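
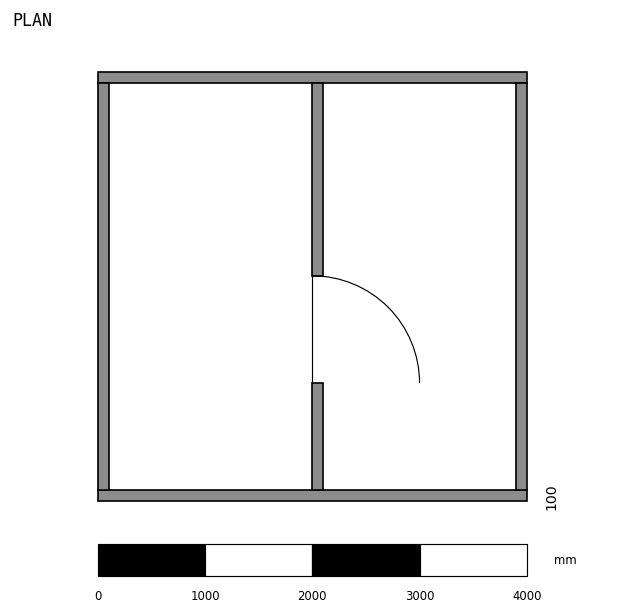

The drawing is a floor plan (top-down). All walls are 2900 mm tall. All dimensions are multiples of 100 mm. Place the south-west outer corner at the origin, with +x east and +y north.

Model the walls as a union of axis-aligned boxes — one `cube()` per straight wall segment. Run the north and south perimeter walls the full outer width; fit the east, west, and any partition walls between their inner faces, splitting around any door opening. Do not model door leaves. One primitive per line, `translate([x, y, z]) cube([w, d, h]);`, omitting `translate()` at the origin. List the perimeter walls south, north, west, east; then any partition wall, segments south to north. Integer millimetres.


cube([4000, 100, 2900]);
translate([0, 3900, 0]) cube([4000, 100, 2900]);
translate([0, 100, 0]) cube([100, 3800, 2900]);
translate([3900, 100, 0]) cube([100, 3800, 2900]);
translate([2000, 100, 0]) cube([100, 1000, 2900]);
translate([2000, 2100, 0]) cube([100, 1800, 2900]);


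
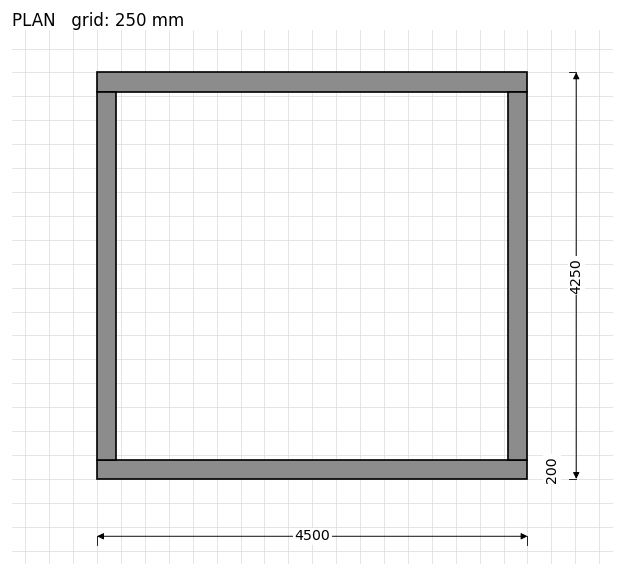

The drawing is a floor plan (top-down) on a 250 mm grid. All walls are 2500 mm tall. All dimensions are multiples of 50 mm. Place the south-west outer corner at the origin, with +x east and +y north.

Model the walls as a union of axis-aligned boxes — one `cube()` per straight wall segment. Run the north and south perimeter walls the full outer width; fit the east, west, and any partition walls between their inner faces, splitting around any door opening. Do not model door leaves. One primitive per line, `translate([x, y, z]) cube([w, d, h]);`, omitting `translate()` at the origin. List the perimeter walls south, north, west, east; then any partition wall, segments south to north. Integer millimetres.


cube([4500, 200, 2500]);
translate([0, 4050, 0]) cube([4500, 200, 2500]);
translate([0, 200, 0]) cube([200, 3850, 2500]);
translate([4300, 200, 0]) cube([200, 3850, 2500]);


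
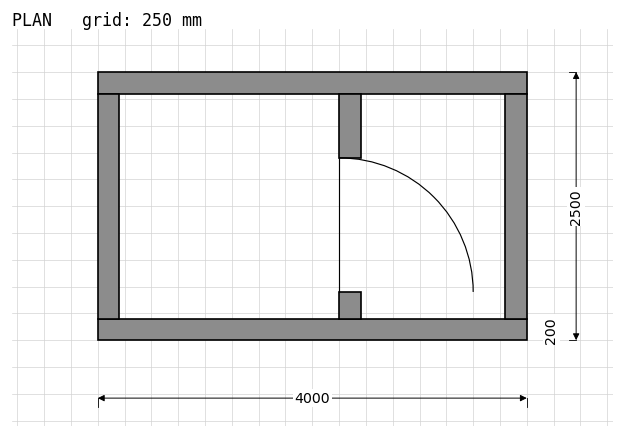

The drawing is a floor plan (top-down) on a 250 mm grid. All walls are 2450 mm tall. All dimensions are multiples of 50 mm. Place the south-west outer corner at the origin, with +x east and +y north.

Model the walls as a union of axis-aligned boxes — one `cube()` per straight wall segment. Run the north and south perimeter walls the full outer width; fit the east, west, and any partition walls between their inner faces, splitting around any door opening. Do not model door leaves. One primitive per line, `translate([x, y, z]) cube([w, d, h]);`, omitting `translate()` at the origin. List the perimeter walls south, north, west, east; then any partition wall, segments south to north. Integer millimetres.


cube([4000, 200, 2450]);
translate([0, 2300, 0]) cube([4000, 200, 2450]);
translate([0, 200, 0]) cube([200, 2100, 2450]);
translate([3800, 200, 0]) cube([200, 2100, 2450]);
translate([2250, 200, 0]) cube([200, 250, 2450]);
translate([2250, 1700, 0]) cube([200, 600, 2450]);


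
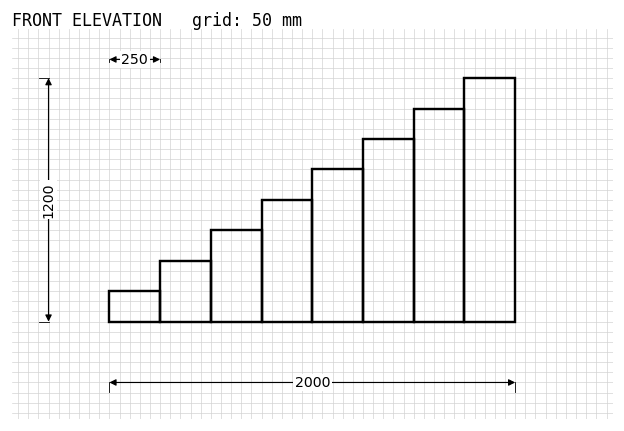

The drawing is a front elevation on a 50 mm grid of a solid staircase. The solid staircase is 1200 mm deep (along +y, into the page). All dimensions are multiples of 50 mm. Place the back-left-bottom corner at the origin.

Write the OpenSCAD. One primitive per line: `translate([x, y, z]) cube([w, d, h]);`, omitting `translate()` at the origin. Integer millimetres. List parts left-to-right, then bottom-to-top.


cube([250, 1200, 150]);
translate([250, 0, 0]) cube([250, 1200, 300]);
translate([500, 0, 0]) cube([250, 1200, 450]);
translate([750, 0, 0]) cube([250, 1200, 600]);
translate([1000, 0, 0]) cube([250, 1200, 750]);
translate([1250, 0, 0]) cube([250, 1200, 900]);
translate([1500, 0, 0]) cube([250, 1200, 1050]);
translate([1750, 0, 0]) cube([250, 1200, 1200]);


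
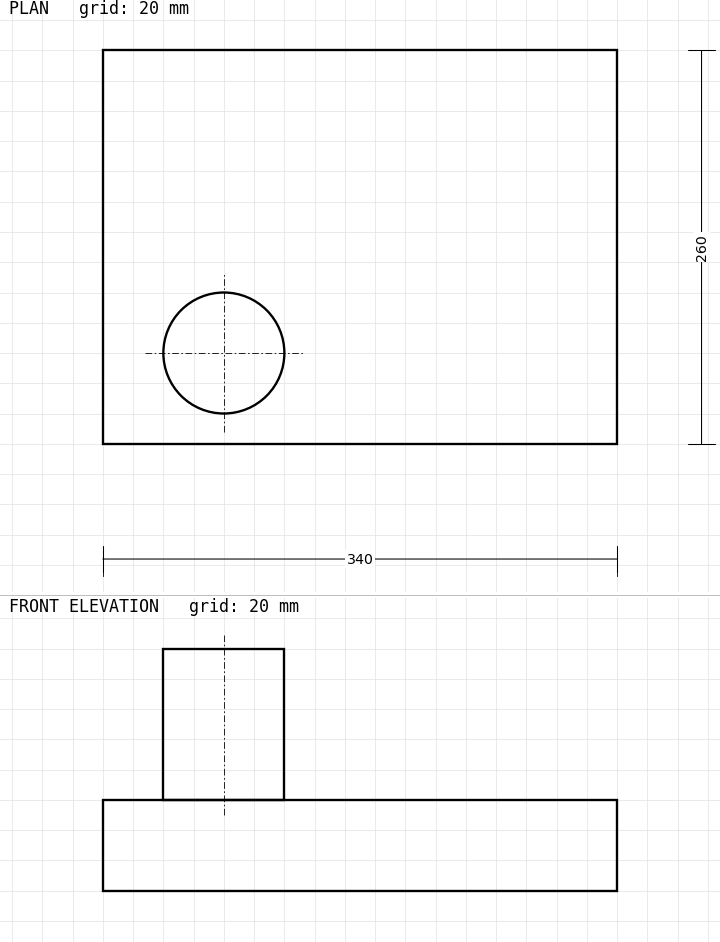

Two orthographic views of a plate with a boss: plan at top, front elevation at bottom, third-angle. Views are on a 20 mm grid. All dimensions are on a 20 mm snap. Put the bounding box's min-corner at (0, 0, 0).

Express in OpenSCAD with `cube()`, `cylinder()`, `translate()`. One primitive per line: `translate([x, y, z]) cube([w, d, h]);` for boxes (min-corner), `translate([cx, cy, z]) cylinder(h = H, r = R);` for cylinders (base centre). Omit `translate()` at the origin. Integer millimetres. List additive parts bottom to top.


cube([340, 260, 60]);
translate([80, 60, 60]) cylinder(h = 100, r = 40);


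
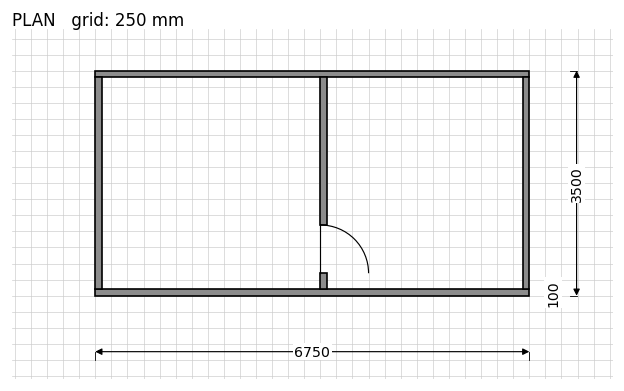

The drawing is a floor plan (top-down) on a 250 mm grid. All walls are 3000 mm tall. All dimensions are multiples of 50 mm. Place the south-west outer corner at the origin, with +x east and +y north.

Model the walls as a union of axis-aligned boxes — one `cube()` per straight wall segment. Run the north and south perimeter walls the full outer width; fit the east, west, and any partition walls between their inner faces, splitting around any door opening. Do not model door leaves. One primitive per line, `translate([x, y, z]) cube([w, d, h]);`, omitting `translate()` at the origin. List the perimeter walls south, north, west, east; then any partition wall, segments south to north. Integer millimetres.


cube([6750, 100, 3000]);
translate([0, 3400, 0]) cube([6750, 100, 3000]);
translate([0, 100, 0]) cube([100, 3300, 3000]);
translate([6650, 100, 0]) cube([100, 3300, 3000]);
translate([3500, 100, 0]) cube([100, 250, 3000]);
translate([3500, 1100, 0]) cube([100, 2300, 3000]);


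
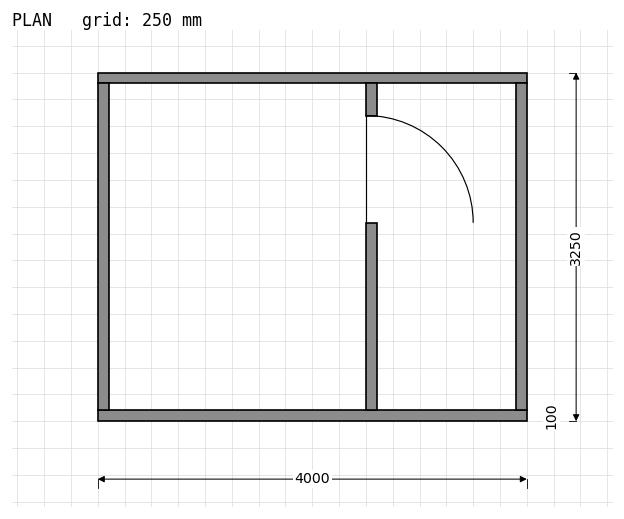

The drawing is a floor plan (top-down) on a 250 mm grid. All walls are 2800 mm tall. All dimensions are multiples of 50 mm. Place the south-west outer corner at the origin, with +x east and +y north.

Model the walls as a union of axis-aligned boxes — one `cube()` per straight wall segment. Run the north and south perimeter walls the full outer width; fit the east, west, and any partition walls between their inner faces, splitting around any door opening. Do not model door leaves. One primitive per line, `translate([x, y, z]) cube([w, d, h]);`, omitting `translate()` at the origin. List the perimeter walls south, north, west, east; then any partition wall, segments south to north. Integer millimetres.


cube([4000, 100, 2800]);
translate([0, 3150, 0]) cube([4000, 100, 2800]);
translate([0, 100, 0]) cube([100, 3050, 2800]);
translate([3900, 100, 0]) cube([100, 3050, 2800]);
translate([2500, 100, 0]) cube([100, 1750, 2800]);
translate([2500, 2850, 0]) cube([100, 300, 2800]);


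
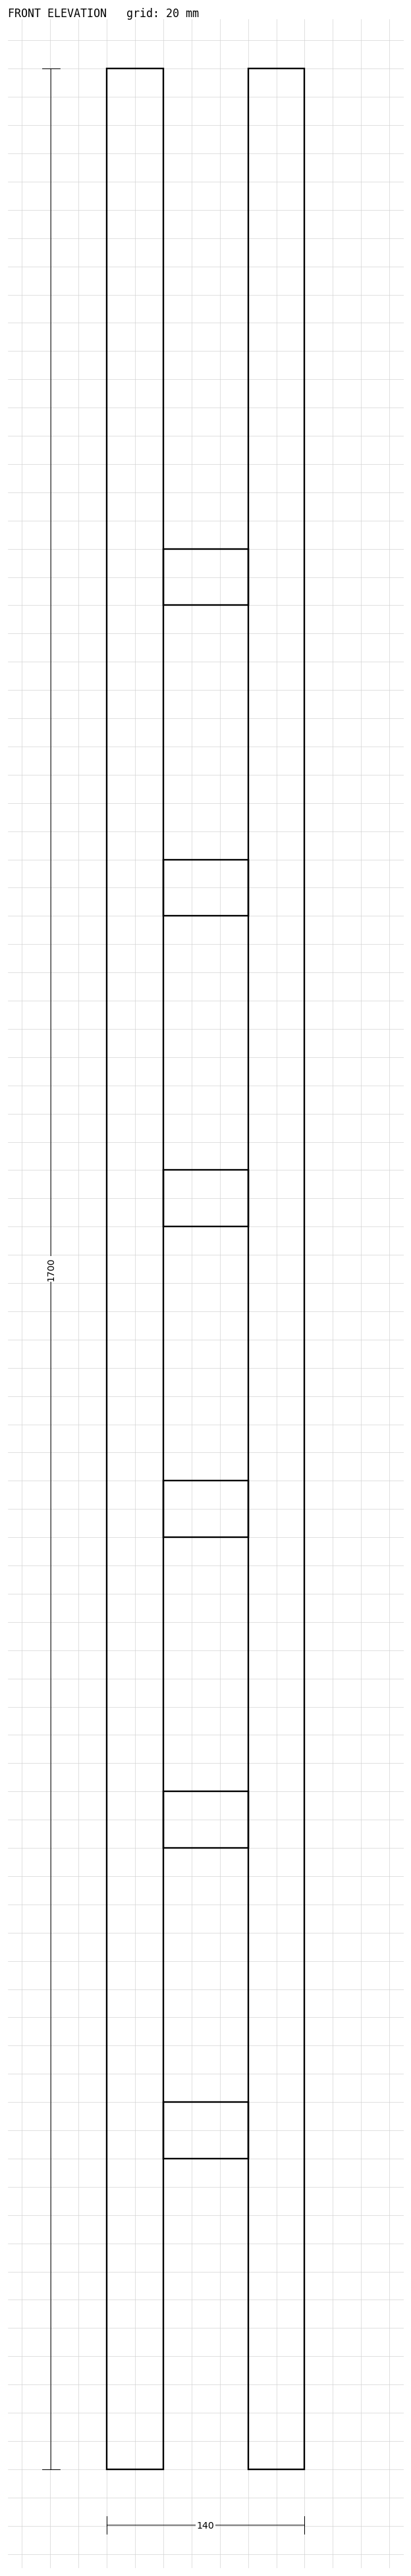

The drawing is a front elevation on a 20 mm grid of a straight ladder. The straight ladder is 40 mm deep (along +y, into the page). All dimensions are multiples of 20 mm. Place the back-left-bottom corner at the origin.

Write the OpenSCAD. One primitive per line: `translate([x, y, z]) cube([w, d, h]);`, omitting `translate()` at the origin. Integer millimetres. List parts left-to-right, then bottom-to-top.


cube([40, 40, 1700]);
translate([40, 0, 220]) cube([60, 40, 40]);
translate([40, 0, 440]) cube([60, 40, 40]);
translate([40, 0, 660]) cube([60, 40, 40]);
translate([40, 0, 880]) cube([60, 40, 40]);
translate([40, 0, 1100]) cube([60, 40, 40]);
translate([40, 0, 1320]) cube([60, 40, 40]);
translate([100, 0, 0]) cube([40, 40, 1700]);


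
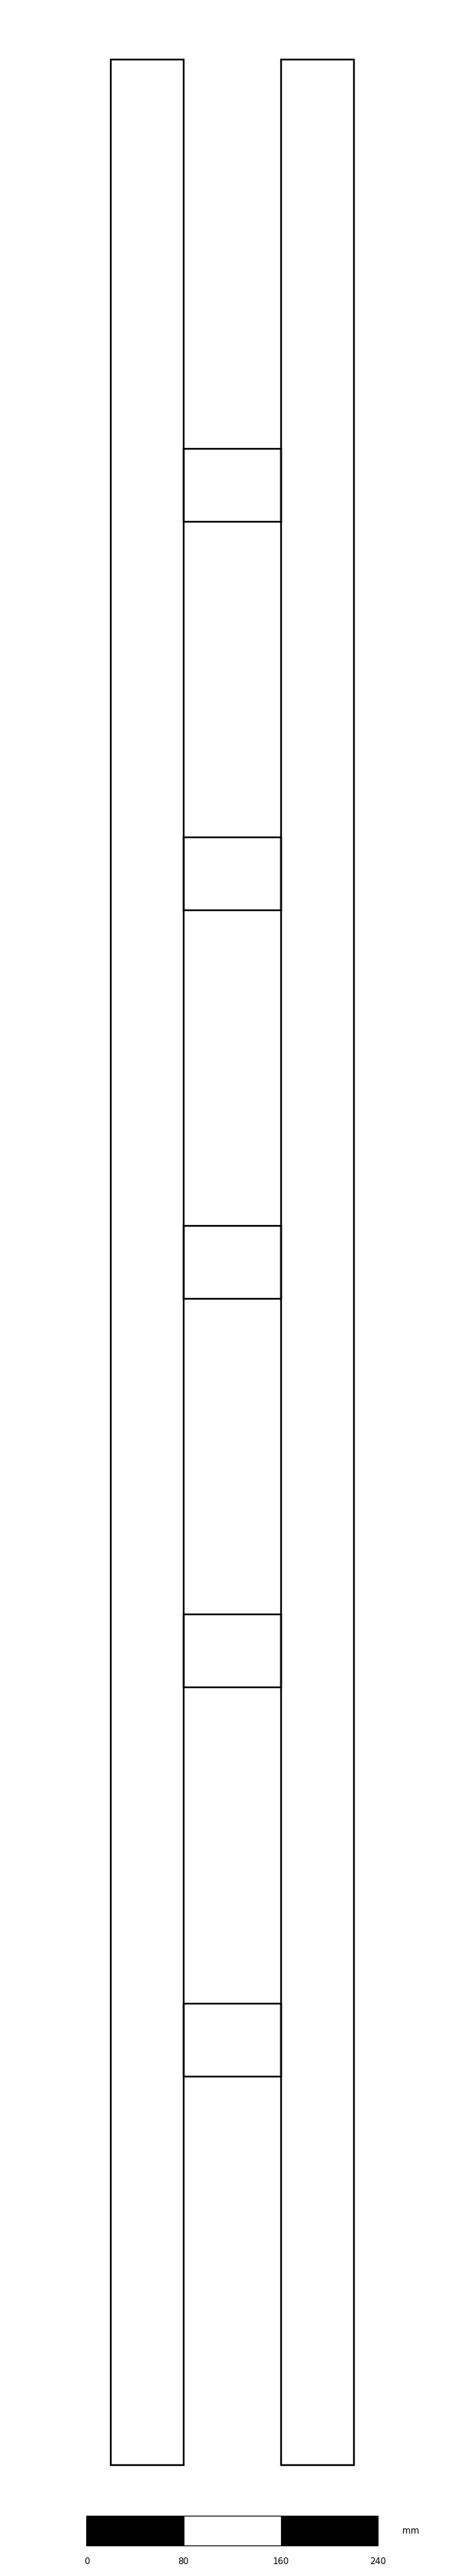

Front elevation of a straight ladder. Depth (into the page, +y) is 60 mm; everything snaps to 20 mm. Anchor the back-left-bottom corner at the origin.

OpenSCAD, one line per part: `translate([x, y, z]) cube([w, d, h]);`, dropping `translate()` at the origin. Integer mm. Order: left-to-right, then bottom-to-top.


cube([60, 60, 1980]);
translate([60, 0, 320]) cube([80, 60, 60]);
translate([60, 0, 640]) cube([80, 60, 60]);
translate([60, 0, 960]) cube([80, 60, 60]);
translate([60, 0, 1280]) cube([80, 60, 60]);
translate([60, 0, 1600]) cube([80, 60, 60]);
translate([140, 0, 0]) cube([60, 60, 1980]);


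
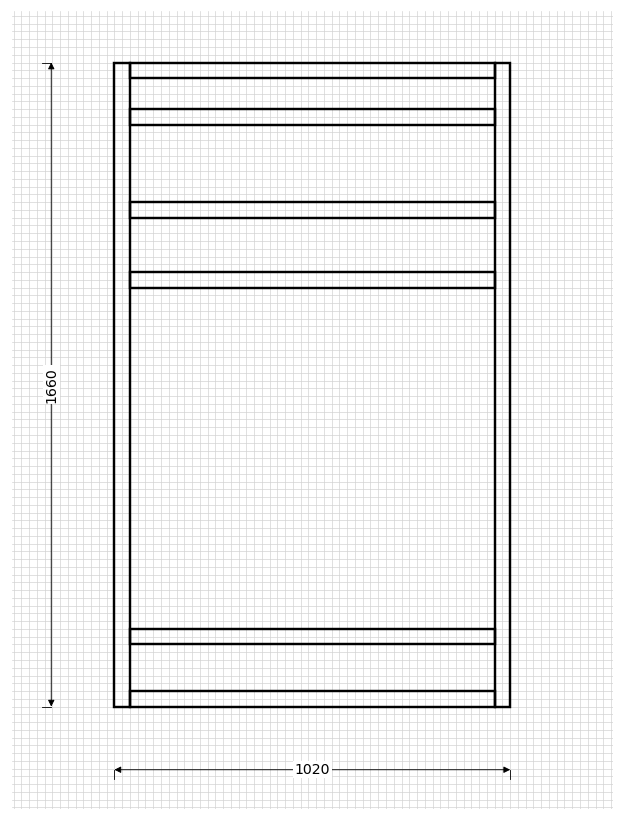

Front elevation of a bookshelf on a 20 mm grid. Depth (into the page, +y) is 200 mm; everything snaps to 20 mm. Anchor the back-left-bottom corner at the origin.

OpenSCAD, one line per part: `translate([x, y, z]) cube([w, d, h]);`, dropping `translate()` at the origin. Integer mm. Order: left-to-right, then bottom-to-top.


cube([40, 200, 1660]);
translate([40, 0, 0]) cube([940, 200, 40]);
translate([40, 0, 160]) cube([940, 200, 40]);
translate([40, 0, 1080]) cube([940, 200, 40]);
translate([40, 0, 1260]) cube([940, 200, 40]);
translate([40, 0, 1500]) cube([940, 200, 40]);
translate([40, 0, 1620]) cube([940, 200, 40]);
translate([980, 0, 0]) cube([40, 200, 1660]);


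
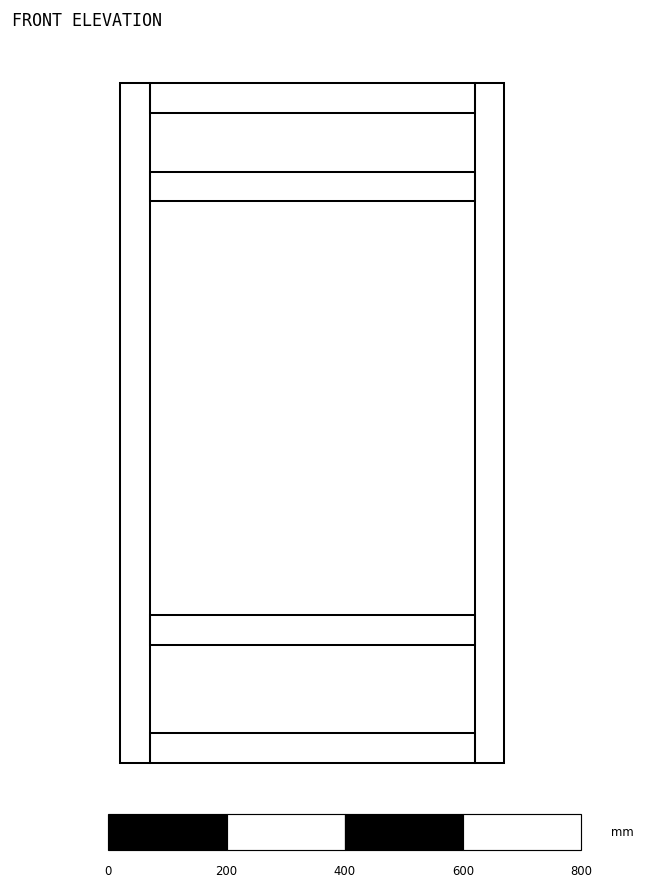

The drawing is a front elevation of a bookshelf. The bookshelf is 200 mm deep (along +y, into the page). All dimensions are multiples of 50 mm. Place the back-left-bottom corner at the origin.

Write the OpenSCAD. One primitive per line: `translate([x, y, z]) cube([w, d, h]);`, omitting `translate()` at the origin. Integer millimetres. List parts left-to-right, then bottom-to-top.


cube([50, 200, 1150]);
translate([50, 0, 0]) cube([550, 200, 50]);
translate([50, 0, 200]) cube([550, 200, 50]);
translate([50, 0, 950]) cube([550, 200, 50]);
translate([50, 0, 1100]) cube([550, 200, 50]);
translate([600, 0, 0]) cube([50, 200, 1150]);


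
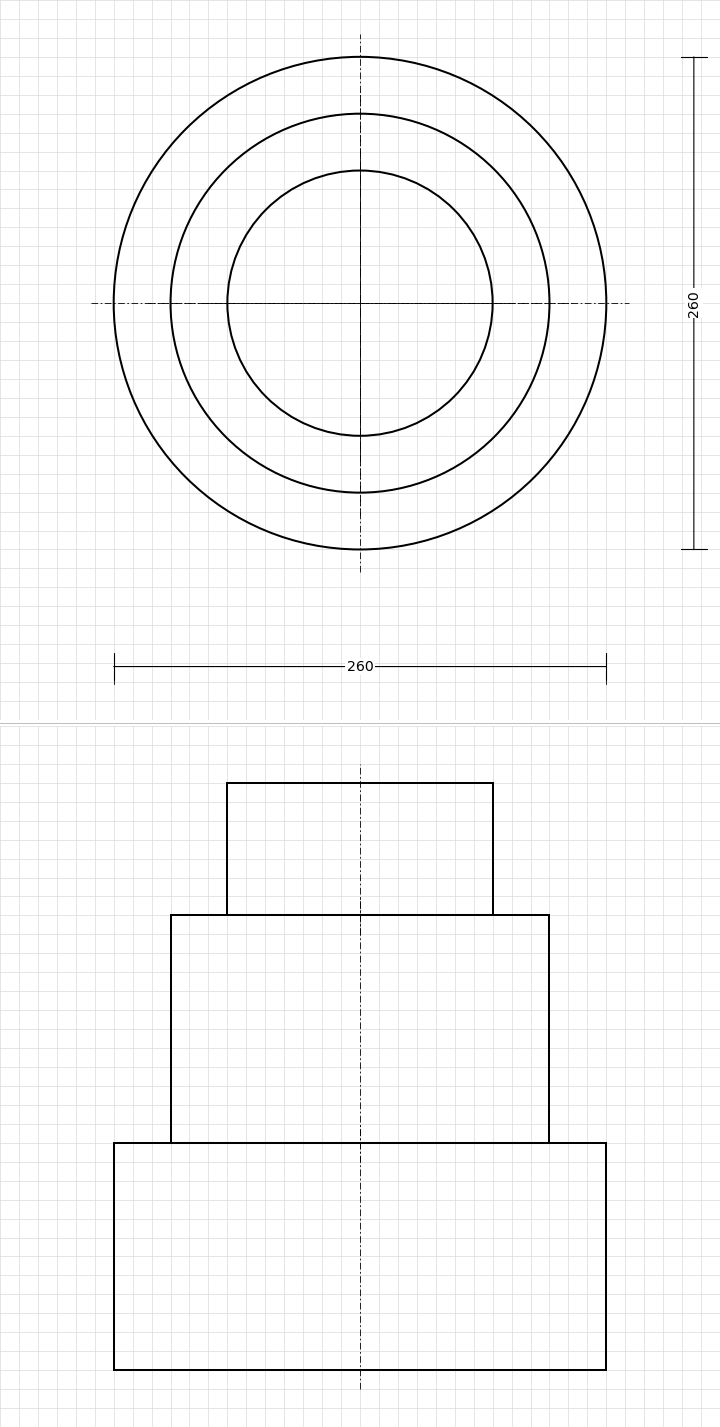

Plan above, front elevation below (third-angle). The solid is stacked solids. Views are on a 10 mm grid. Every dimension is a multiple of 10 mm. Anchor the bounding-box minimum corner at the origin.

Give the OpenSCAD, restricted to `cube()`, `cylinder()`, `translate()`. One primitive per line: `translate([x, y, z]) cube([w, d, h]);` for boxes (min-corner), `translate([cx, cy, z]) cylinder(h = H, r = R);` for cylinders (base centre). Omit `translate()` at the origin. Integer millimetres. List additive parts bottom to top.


translate([130, 130, 0]) cylinder(h = 120, r = 130);
translate([130, 130, 120]) cylinder(h = 120, r = 100);
translate([130, 130, 240]) cylinder(h = 70, r = 70);


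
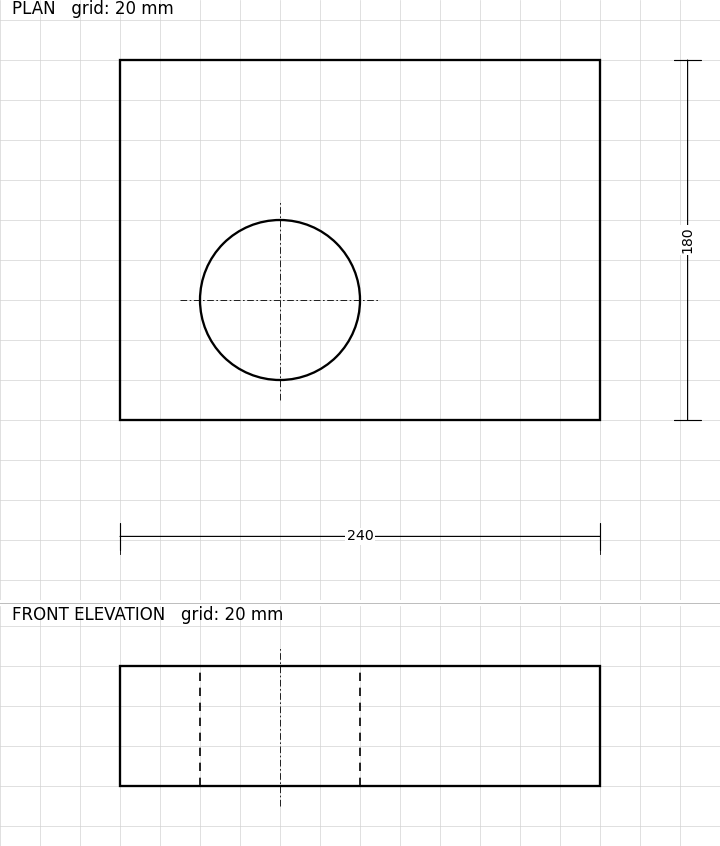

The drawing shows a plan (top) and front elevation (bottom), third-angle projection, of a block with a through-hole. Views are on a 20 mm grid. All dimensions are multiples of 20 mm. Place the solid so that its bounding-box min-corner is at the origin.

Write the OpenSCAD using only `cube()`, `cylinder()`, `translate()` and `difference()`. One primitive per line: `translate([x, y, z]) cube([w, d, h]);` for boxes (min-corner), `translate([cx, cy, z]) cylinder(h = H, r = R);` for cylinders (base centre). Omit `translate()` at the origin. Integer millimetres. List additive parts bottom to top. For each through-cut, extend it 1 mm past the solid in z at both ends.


difference() {
  cube([240, 180, 60]);
  translate([80, 60, -1]) cylinder(h = 62, r = 40);
}


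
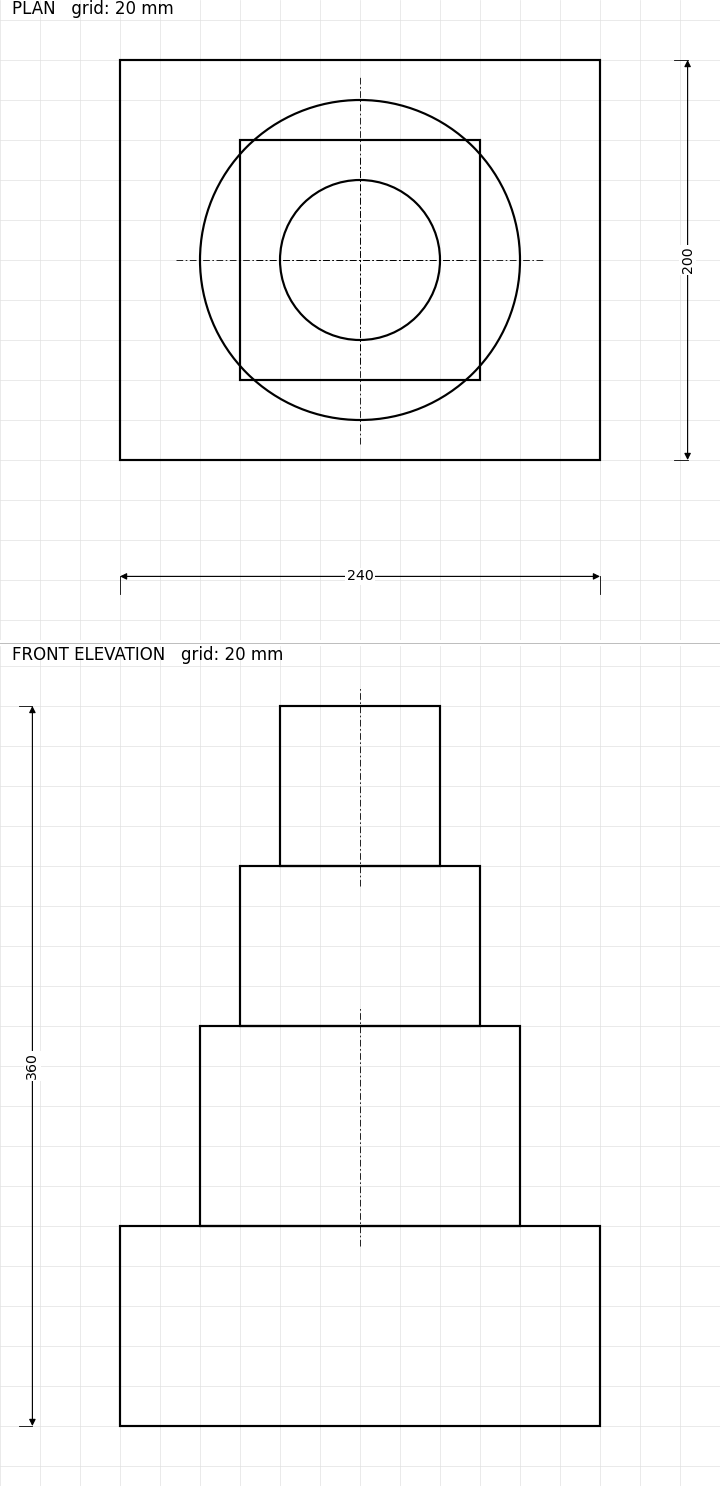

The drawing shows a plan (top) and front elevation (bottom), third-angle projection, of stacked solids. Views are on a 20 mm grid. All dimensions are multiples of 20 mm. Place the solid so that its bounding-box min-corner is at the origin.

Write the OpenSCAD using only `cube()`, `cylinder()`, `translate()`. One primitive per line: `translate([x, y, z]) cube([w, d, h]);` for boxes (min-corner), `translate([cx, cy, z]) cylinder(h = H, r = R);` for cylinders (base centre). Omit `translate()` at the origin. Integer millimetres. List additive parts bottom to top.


cube([240, 200, 100]);
translate([120, 100, 100]) cylinder(h = 100, r = 80);
translate([60, 40, 200]) cube([120, 120, 80]);
translate([120, 100, 280]) cylinder(h = 80, r = 40);


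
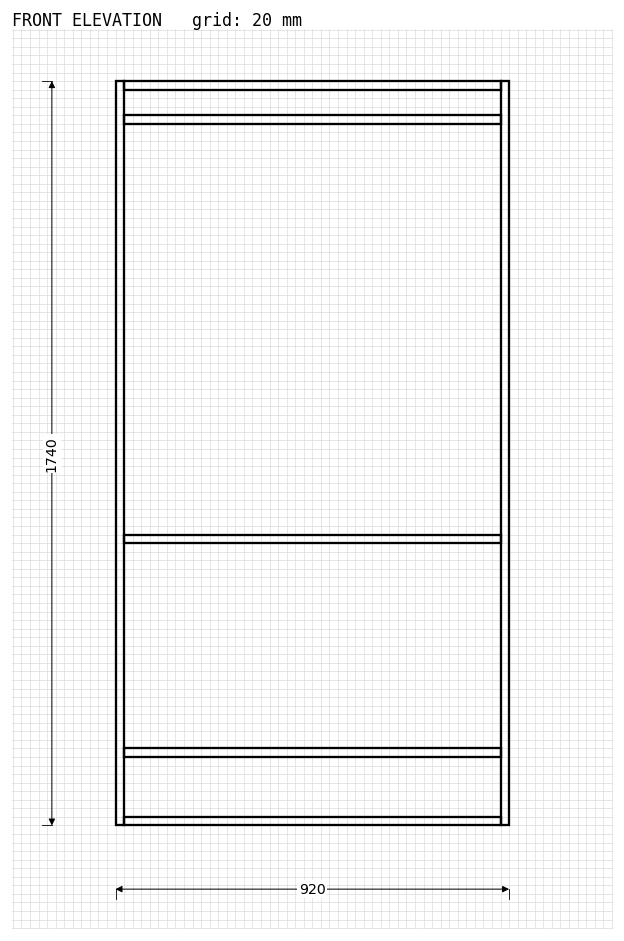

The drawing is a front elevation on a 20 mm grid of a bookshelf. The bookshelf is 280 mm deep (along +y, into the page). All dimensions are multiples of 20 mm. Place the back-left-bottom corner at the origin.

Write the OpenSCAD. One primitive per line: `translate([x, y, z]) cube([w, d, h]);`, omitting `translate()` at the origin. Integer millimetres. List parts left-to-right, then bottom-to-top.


cube([20, 280, 1740]);
translate([20, 0, 0]) cube([880, 280, 20]);
translate([20, 0, 160]) cube([880, 280, 20]);
translate([20, 0, 660]) cube([880, 280, 20]);
translate([20, 0, 1640]) cube([880, 280, 20]);
translate([20, 0, 1720]) cube([880, 280, 20]);
translate([900, 0, 0]) cube([20, 280, 1740]);


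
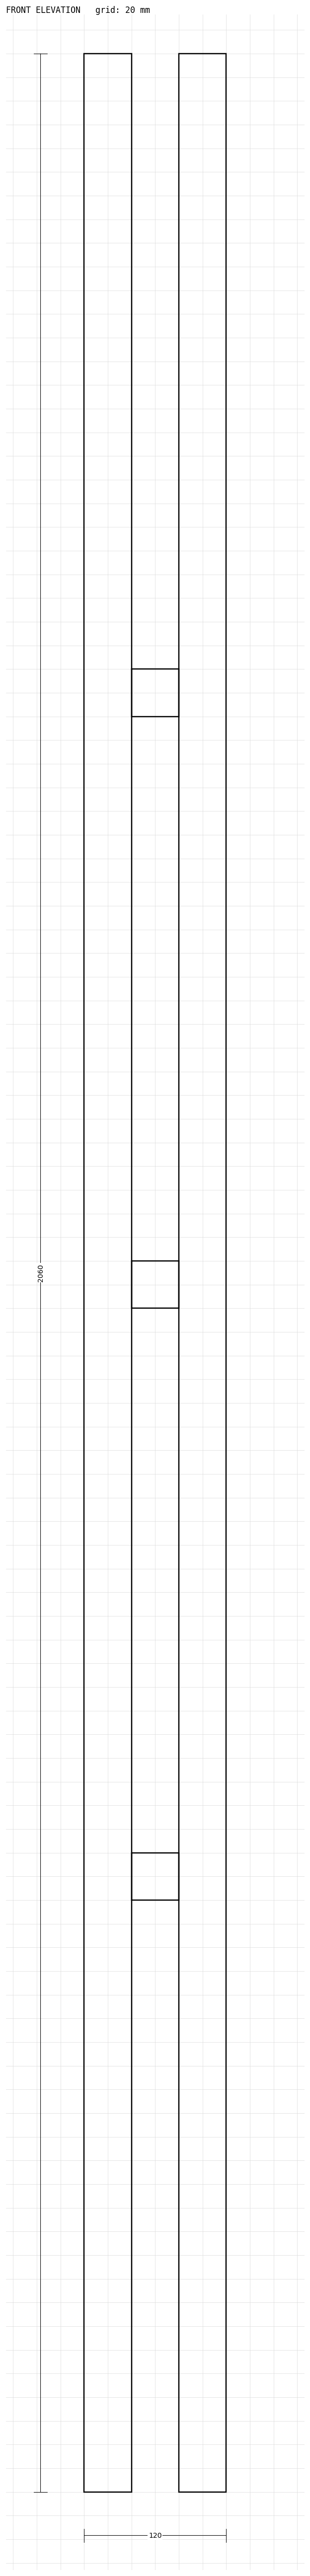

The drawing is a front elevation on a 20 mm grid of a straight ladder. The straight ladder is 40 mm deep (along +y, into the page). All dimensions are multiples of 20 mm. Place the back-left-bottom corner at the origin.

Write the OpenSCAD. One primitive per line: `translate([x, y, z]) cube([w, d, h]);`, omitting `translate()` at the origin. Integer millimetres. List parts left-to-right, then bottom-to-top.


cube([40, 40, 2060]);
translate([40, 0, 500]) cube([40, 40, 40]);
translate([40, 0, 1000]) cube([40, 40, 40]);
translate([40, 0, 1500]) cube([40, 40, 40]);
translate([80, 0, 0]) cube([40, 40, 2060]);


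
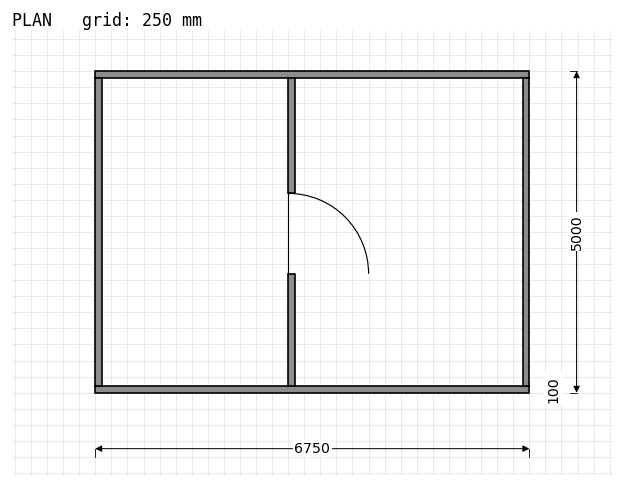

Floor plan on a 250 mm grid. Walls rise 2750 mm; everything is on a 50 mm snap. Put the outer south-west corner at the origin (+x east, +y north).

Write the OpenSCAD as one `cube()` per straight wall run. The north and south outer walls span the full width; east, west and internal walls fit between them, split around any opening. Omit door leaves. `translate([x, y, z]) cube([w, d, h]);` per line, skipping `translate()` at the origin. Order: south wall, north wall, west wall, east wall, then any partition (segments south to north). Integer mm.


cube([6750, 100, 2750]);
translate([0, 4900, 0]) cube([6750, 100, 2750]);
translate([0, 100, 0]) cube([100, 4800, 2750]);
translate([6650, 100, 0]) cube([100, 4800, 2750]);
translate([3000, 100, 0]) cube([100, 1750, 2750]);
translate([3000, 3100, 0]) cube([100, 1800, 2750]);


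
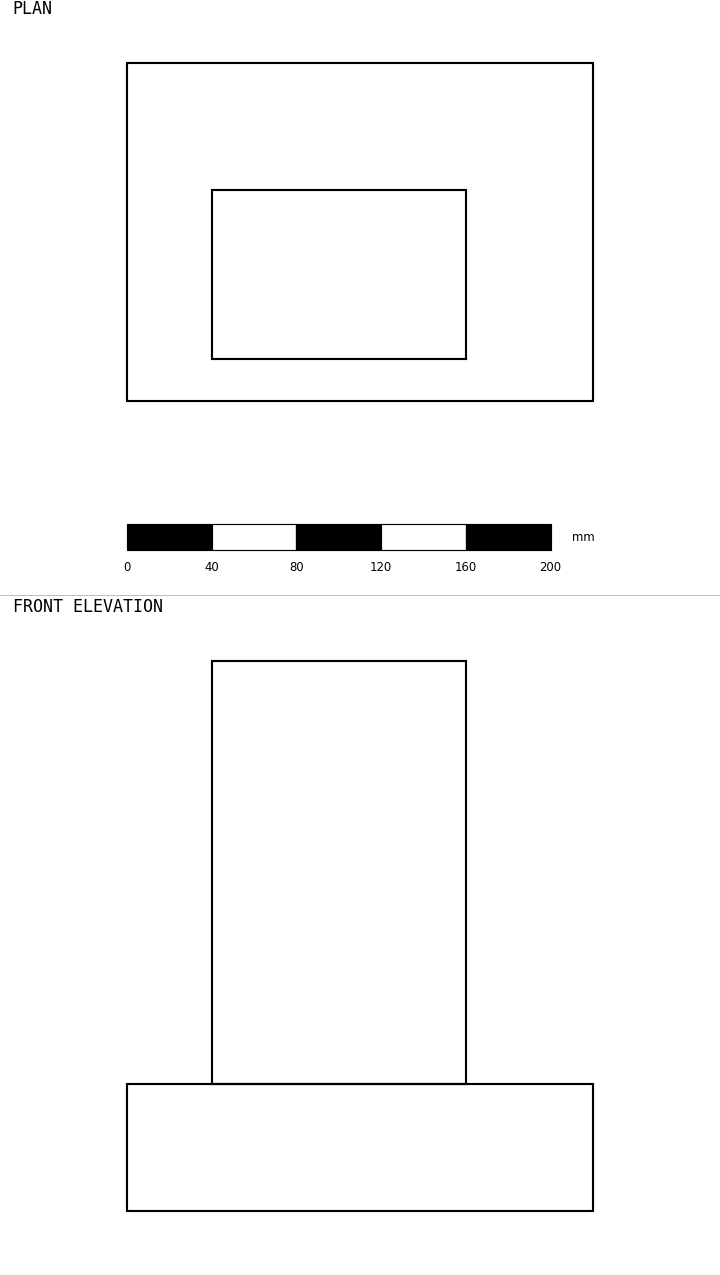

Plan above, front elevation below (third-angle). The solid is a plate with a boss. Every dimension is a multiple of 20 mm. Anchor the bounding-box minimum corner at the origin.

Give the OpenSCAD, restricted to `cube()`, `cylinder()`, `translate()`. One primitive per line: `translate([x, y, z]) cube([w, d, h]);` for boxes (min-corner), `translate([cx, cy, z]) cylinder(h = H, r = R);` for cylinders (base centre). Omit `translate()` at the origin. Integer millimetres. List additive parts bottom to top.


cube([220, 160, 60]);
translate([40, 20, 60]) cube([120, 80, 200]);


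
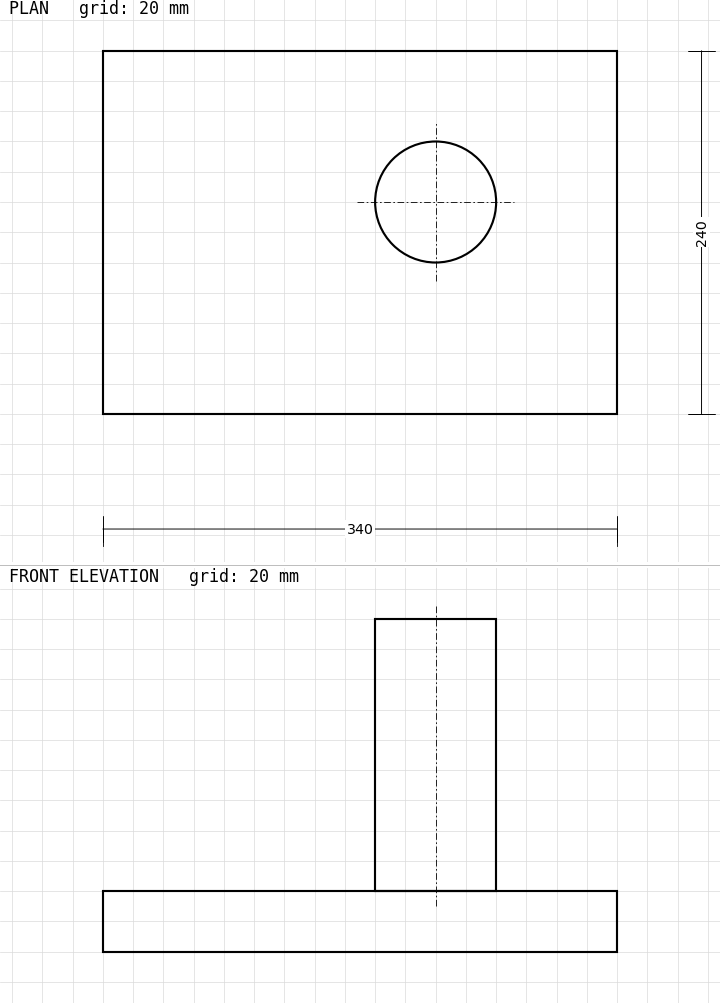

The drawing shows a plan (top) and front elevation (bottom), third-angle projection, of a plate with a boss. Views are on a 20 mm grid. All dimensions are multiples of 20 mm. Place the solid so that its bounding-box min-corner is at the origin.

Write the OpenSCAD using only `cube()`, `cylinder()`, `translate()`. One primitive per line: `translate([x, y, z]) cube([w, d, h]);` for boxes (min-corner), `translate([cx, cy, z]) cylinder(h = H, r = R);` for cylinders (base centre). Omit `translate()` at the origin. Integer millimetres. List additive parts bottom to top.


cube([340, 240, 40]);
translate([220, 140, 40]) cylinder(h = 180, r = 40);


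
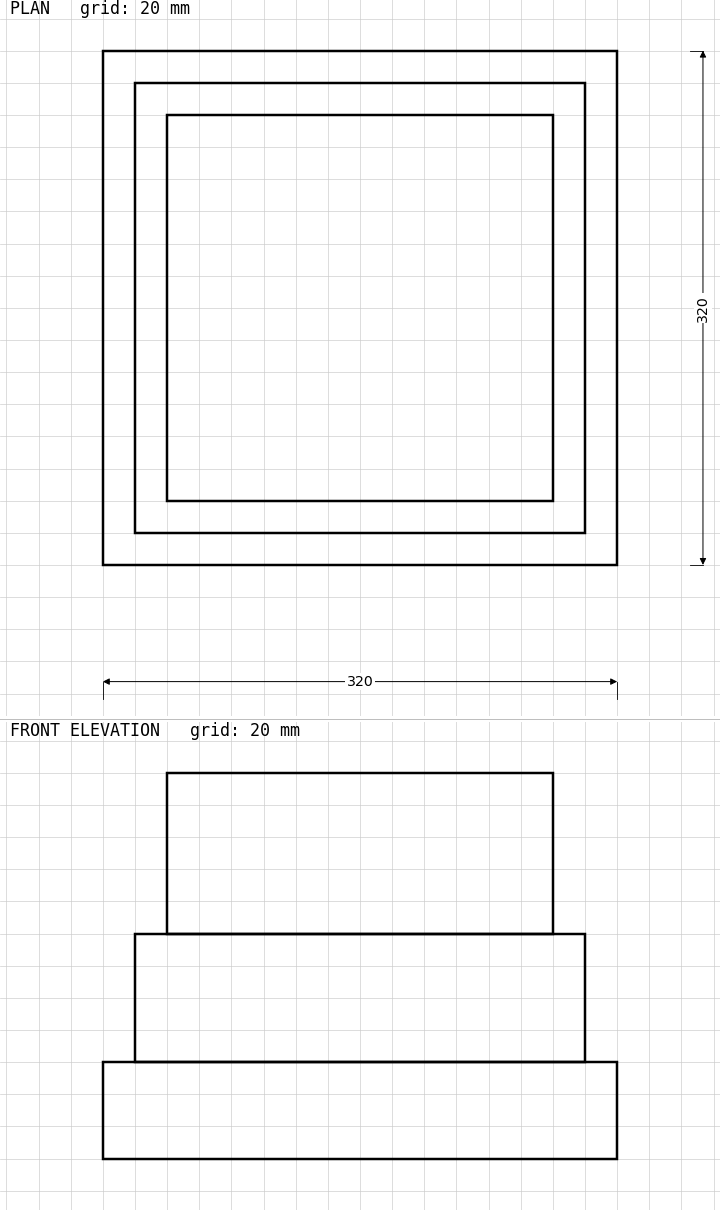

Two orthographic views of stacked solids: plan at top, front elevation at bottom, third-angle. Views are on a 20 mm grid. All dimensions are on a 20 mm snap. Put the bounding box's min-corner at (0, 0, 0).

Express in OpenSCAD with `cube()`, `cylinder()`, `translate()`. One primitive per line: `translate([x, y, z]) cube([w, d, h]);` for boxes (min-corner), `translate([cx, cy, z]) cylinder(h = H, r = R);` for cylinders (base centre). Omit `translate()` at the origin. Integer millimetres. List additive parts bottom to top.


cube([320, 320, 60]);
translate([20, 20, 60]) cube([280, 280, 80]);
translate([40, 40, 140]) cube([240, 240, 100]);


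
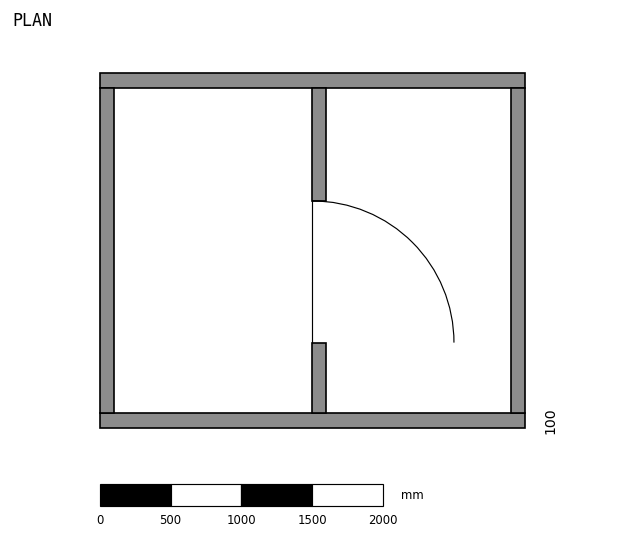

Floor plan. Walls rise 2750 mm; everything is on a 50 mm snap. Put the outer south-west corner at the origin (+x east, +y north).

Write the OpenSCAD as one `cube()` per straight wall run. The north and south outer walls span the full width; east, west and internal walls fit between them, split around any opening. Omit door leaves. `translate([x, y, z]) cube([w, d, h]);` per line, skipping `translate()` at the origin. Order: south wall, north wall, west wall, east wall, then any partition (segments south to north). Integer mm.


cube([3000, 100, 2750]);
translate([0, 2400, 0]) cube([3000, 100, 2750]);
translate([0, 100, 0]) cube([100, 2300, 2750]);
translate([2900, 100, 0]) cube([100, 2300, 2750]);
translate([1500, 100, 0]) cube([100, 500, 2750]);
translate([1500, 1600, 0]) cube([100, 800, 2750]);


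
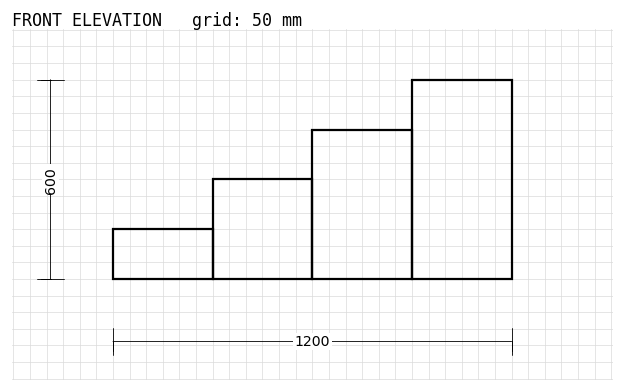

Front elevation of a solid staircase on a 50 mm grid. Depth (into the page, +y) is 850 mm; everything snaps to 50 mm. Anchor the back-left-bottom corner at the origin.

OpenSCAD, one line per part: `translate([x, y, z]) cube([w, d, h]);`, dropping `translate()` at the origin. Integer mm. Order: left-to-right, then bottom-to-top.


cube([300, 850, 150]);
translate([300, 0, 0]) cube([300, 850, 300]);
translate([600, 0, 0]) cube([300, 850, 450]);
translate([900, 0, 0]) cube([300, 850, 600]);


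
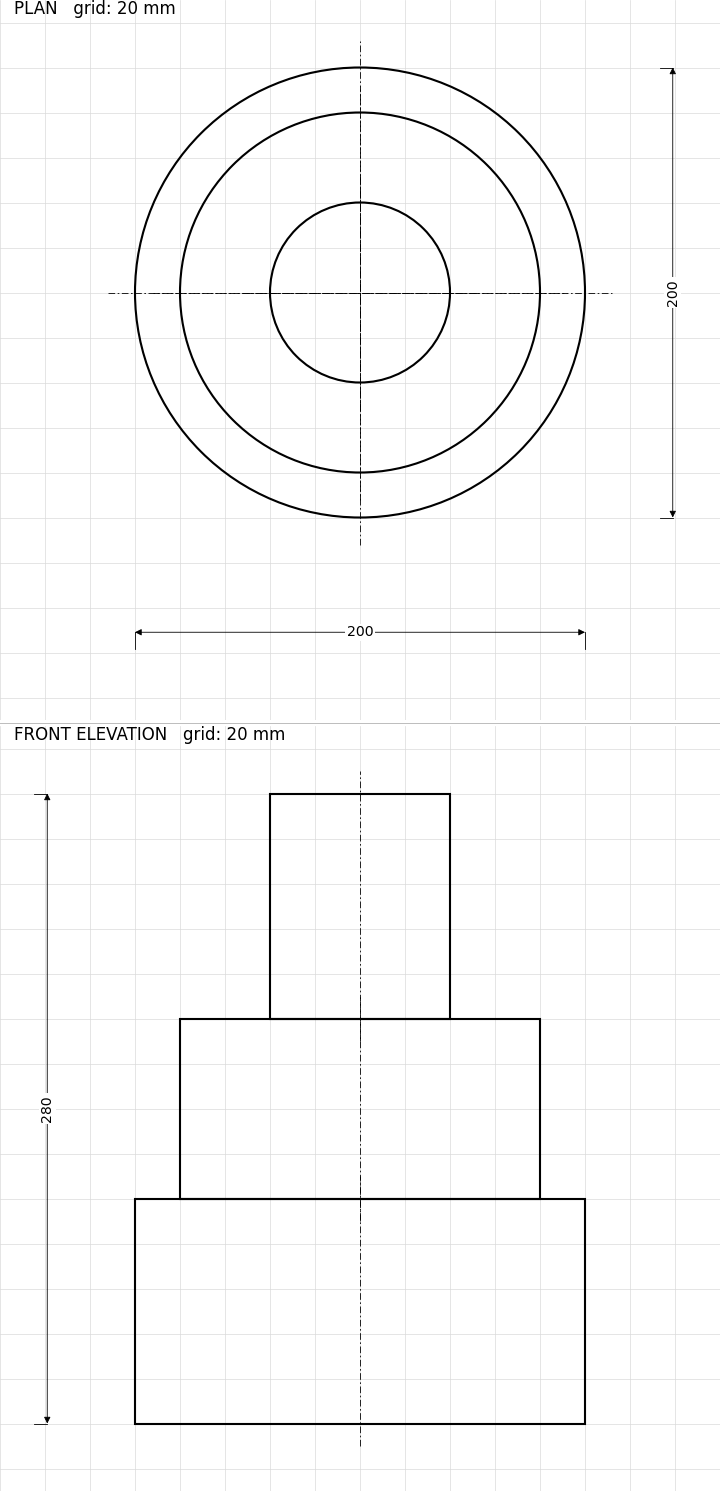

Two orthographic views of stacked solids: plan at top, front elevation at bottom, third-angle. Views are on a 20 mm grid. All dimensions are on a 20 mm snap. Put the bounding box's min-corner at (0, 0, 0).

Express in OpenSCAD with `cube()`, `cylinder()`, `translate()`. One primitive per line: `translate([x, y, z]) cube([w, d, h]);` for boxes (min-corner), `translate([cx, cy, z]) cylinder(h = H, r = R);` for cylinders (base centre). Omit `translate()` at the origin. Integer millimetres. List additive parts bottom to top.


translate([100, 100, 0]) cylinder(h = 100, r = 100);
translate([100, 100, 100]) cylinder(h = 80, r = 80);
translate([100, 100, 180]) cylinder(h = 100, r = 40);


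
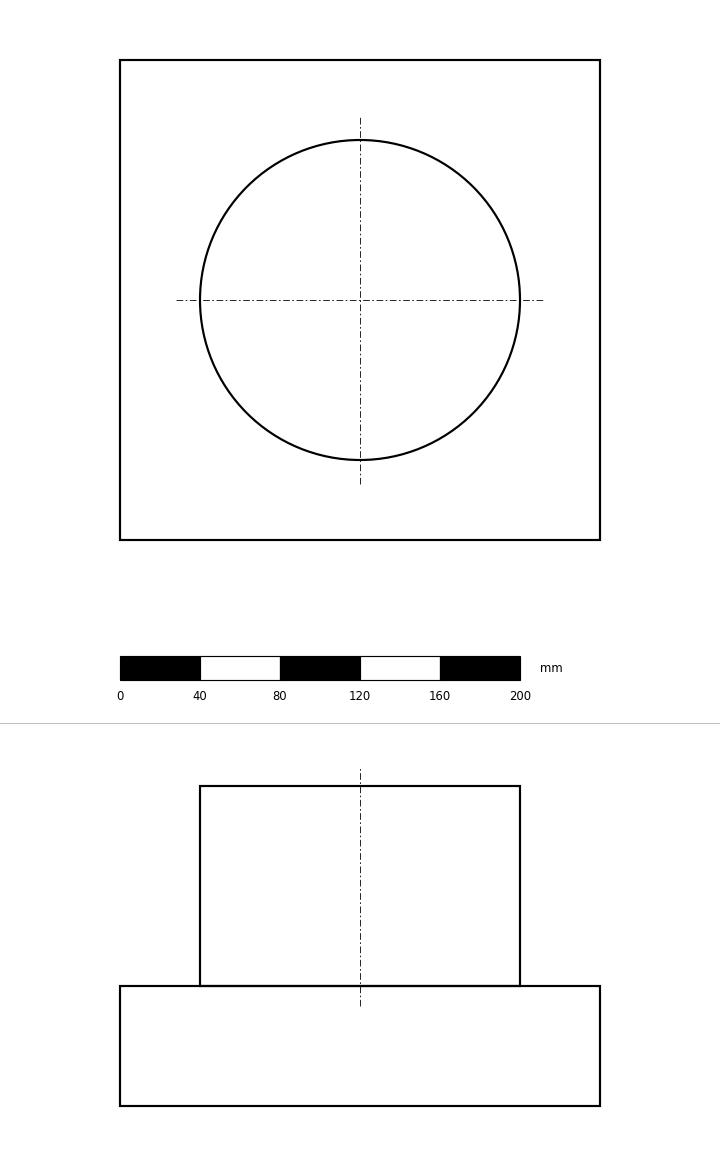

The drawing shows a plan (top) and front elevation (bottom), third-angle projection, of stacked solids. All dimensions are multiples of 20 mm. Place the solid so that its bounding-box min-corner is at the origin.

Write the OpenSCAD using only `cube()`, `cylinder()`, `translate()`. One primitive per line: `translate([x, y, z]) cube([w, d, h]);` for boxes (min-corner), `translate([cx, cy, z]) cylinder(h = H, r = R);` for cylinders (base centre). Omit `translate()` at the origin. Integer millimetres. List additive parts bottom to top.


cube([240, 240, 60]);
translate([120, 120, 60]) cylinder(h = 100, r = 80);


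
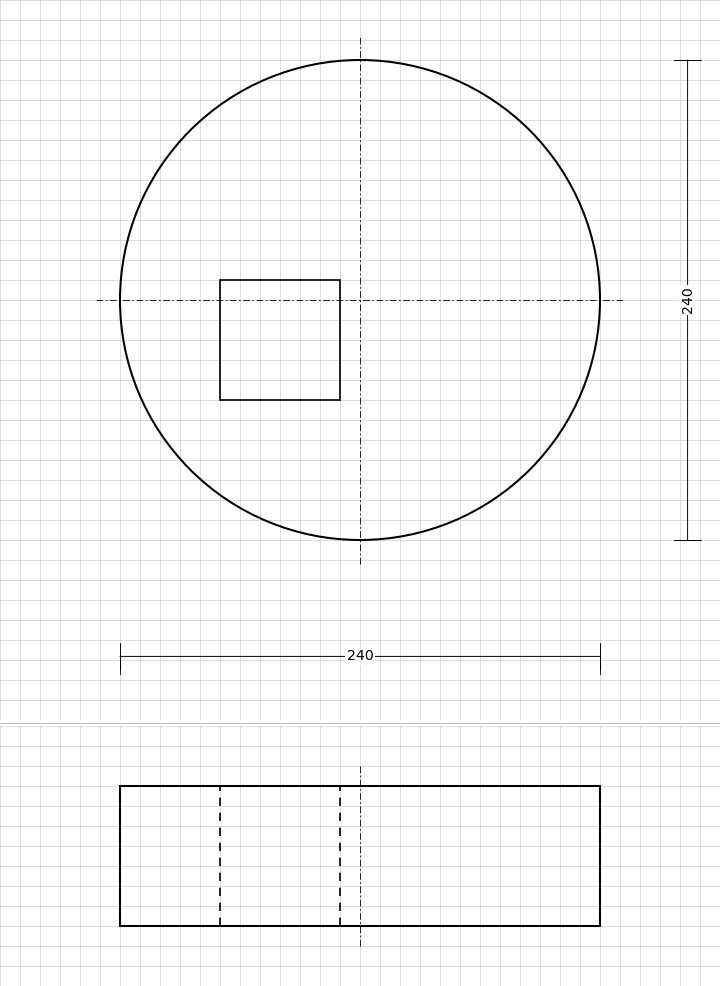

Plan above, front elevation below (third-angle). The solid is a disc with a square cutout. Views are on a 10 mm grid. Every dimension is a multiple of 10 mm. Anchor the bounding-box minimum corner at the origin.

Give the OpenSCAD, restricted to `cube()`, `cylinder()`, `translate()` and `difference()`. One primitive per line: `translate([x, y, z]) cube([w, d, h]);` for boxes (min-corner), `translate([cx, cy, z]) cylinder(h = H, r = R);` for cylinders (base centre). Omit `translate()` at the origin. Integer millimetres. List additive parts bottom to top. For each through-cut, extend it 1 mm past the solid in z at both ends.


difference() {
  translate([120, 120, 0]) cylinder(h = 70, r = 120);
  translate([50, 70, -1]) cube([60, 60, 72]);
}


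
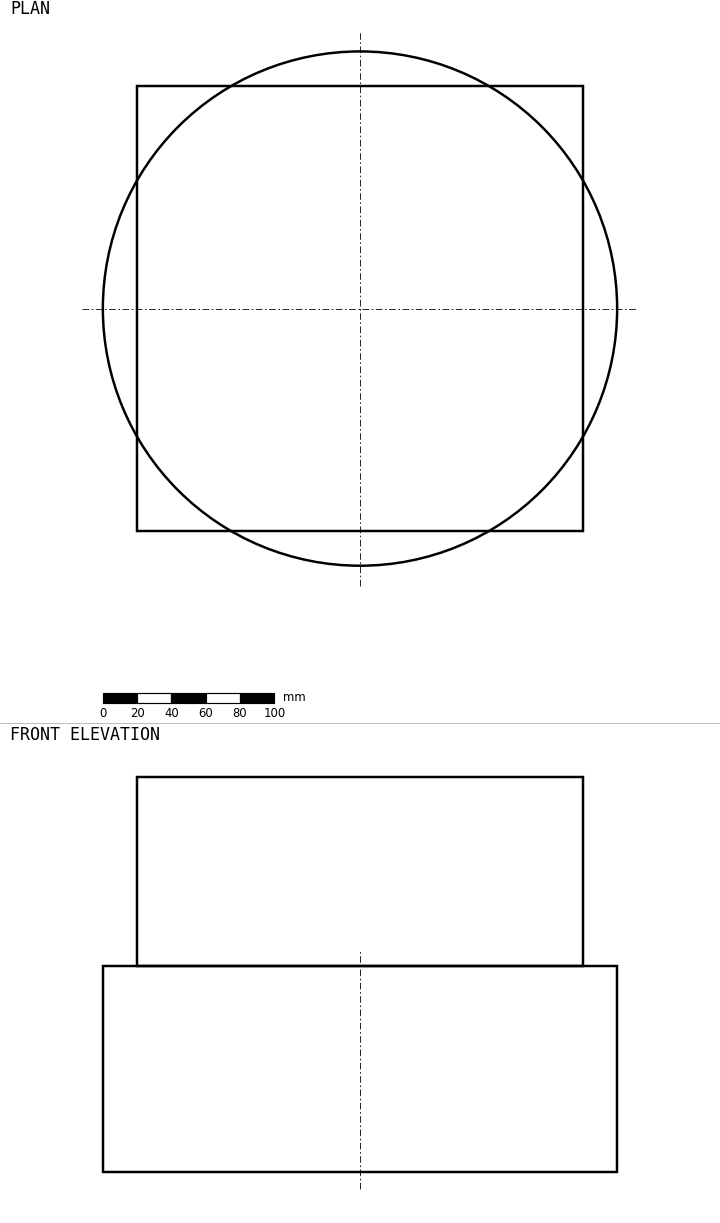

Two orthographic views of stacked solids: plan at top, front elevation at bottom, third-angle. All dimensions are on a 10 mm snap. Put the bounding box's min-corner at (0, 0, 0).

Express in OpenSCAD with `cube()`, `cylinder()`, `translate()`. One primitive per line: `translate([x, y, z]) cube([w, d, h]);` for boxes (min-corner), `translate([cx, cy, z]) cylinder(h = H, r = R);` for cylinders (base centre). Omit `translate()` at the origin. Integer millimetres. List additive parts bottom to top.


translate([150, 150, 0]) cylinder(h = 120, r = 150);
translate([20, 20, 120]) cube([260, 260, 110]);


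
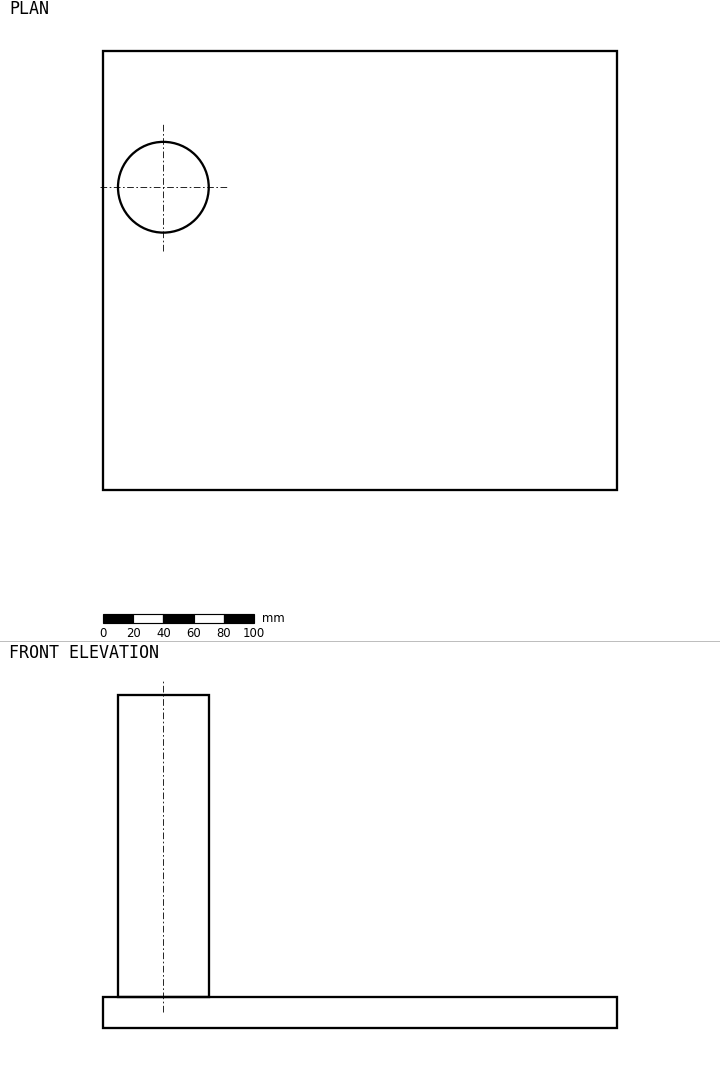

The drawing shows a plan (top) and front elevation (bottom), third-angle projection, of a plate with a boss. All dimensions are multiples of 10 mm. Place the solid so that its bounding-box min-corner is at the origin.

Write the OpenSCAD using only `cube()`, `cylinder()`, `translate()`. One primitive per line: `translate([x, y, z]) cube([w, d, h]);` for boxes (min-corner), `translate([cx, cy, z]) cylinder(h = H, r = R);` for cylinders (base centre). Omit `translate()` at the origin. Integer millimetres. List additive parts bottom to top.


cube([340, 290, 20]);
translate([40, 200, 20]) cylinder(h = 200, r = 30);


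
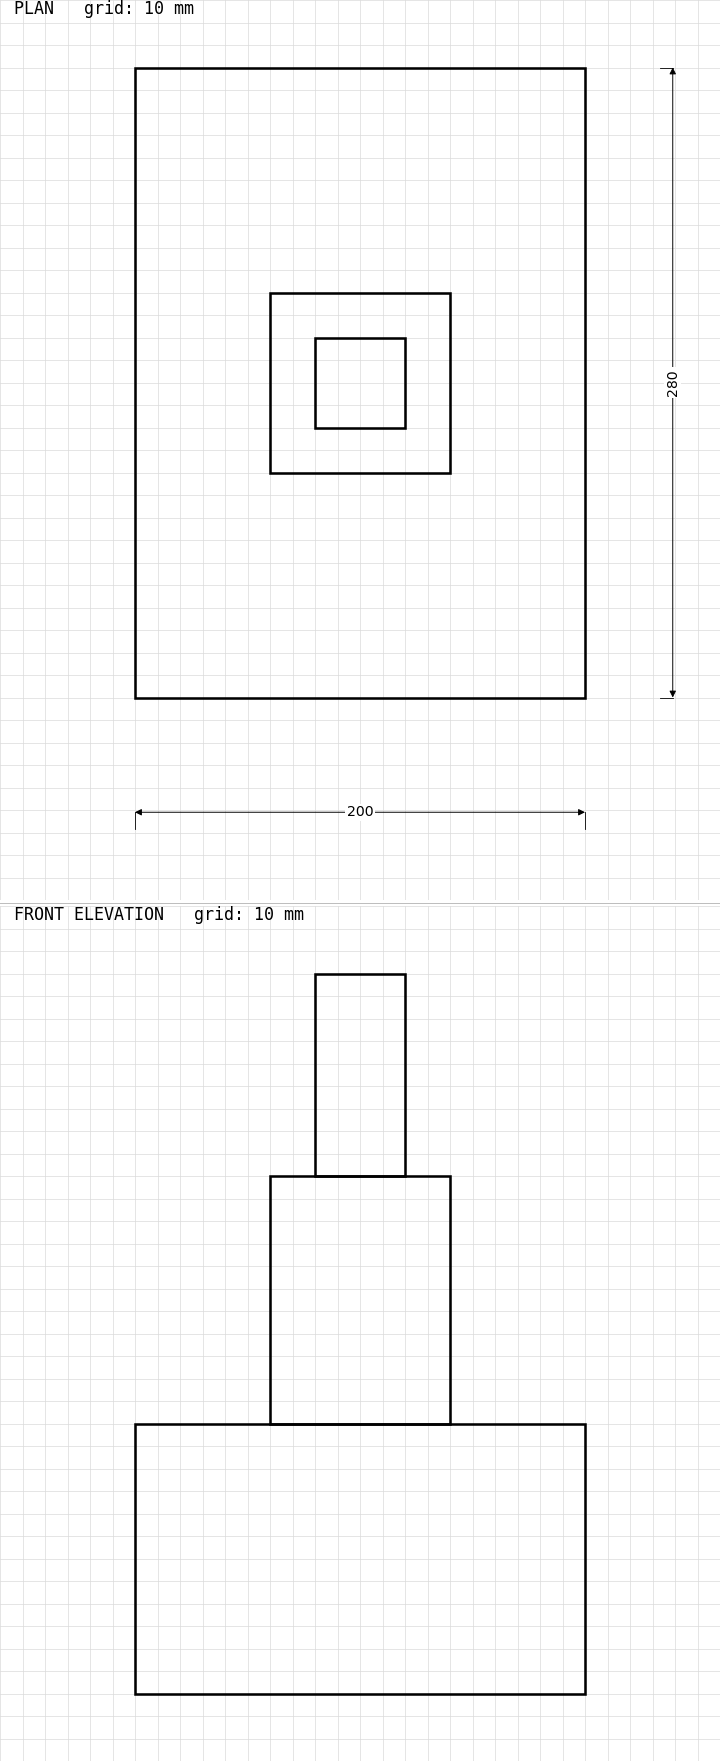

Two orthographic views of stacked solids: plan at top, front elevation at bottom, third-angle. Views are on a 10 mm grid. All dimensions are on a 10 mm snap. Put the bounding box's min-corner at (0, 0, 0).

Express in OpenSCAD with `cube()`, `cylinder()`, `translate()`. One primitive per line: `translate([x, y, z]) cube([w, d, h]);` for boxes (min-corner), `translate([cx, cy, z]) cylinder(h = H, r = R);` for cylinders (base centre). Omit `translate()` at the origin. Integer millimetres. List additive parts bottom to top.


cube([200, 280, 120]);
translate([60, 100, 120]) cube([80, 80, 110]);
translate([80, 120, 230]) cube([40, 40, 90]);


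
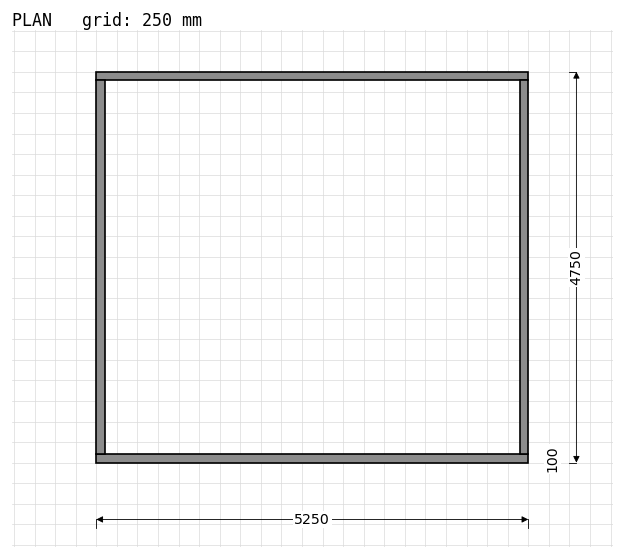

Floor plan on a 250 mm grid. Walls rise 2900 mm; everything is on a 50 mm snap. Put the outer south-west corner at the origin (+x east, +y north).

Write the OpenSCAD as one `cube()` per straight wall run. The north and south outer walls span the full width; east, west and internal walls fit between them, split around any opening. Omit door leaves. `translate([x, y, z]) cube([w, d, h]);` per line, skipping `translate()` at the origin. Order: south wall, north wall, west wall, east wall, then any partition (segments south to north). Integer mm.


cube([5250, 100, 2900]);
translate([0, 4650, 0]) cube([5250, 100, 2900]);
translate([0, 100, 0]) cube([100, 4550, 2900]);
translate([5150, 100, 0]) cube([100, 4550, 2900]);


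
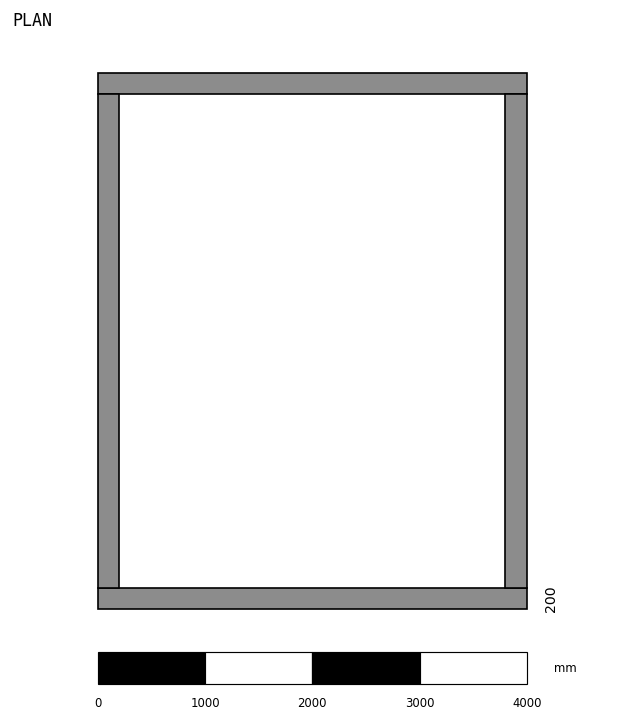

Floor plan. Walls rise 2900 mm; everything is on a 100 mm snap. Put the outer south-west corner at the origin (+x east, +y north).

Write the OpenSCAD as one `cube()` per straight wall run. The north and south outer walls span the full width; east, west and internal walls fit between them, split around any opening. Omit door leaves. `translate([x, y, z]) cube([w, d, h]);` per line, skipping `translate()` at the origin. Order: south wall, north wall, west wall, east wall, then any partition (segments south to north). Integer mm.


cube([4000, 200, 2900]);
translate([0, 4800, 0]) cube([4000, 200, 2900]);
translate([0, 200, 0]) cube([200, 4600, 2900]);
translate([3800, 200, 0]) cube([200, 4600, 2900]);


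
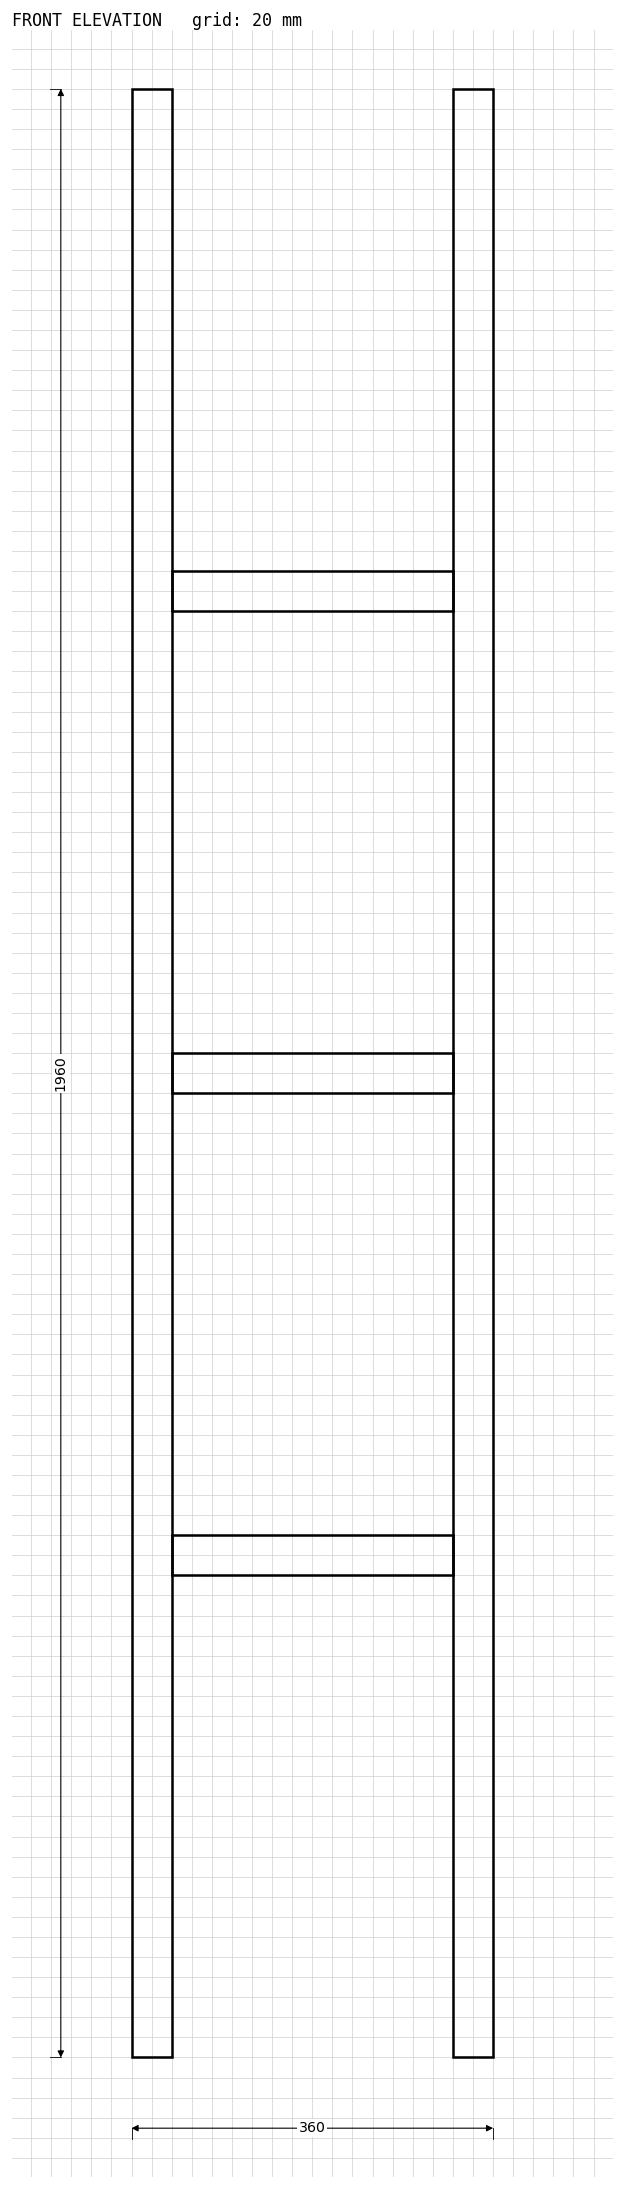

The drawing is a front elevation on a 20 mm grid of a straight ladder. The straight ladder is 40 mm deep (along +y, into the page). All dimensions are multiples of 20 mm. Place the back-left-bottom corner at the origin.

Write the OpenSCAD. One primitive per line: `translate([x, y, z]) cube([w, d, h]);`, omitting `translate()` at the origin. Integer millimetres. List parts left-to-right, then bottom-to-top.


cube([40, 40, 1960]);
translate([40, 0, 480]) cube([280, 40, 40]);
translate([40, 0, 960]) cube([280, 40, 40]);
translate([40, 0, 1440]) cube([280, 40, 40]);
translate([320, 0, 0]) cube([40, 40, 1960]);


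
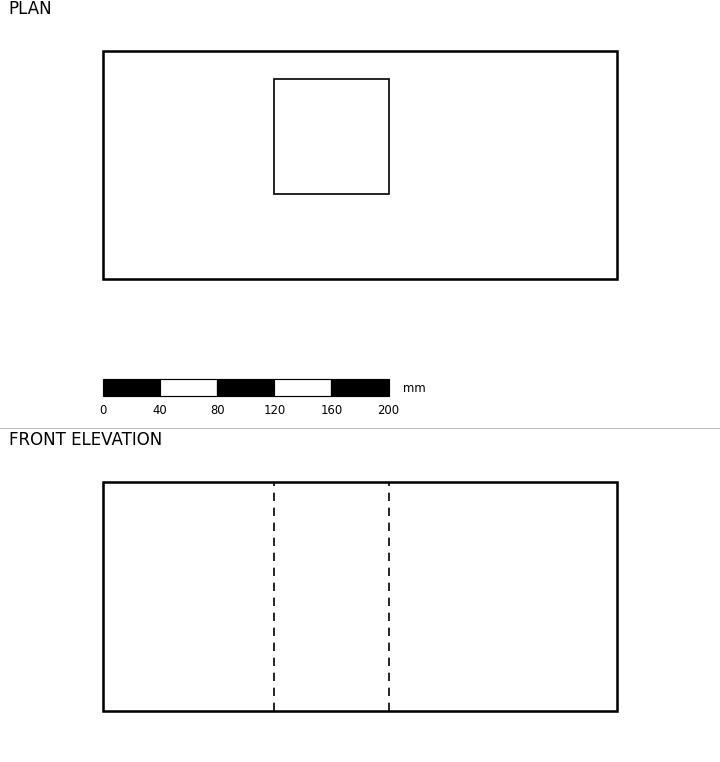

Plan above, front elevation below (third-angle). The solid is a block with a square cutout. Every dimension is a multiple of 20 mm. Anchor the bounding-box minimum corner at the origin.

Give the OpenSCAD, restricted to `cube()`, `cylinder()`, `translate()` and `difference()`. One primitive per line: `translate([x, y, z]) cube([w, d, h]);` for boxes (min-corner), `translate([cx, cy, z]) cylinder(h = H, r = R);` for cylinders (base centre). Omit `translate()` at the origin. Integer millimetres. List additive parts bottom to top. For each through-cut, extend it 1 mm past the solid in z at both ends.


difference() {
  cube([360, 160, 160]);
  translate([120, 60, -1]) cube([80, 80, 162]);
}


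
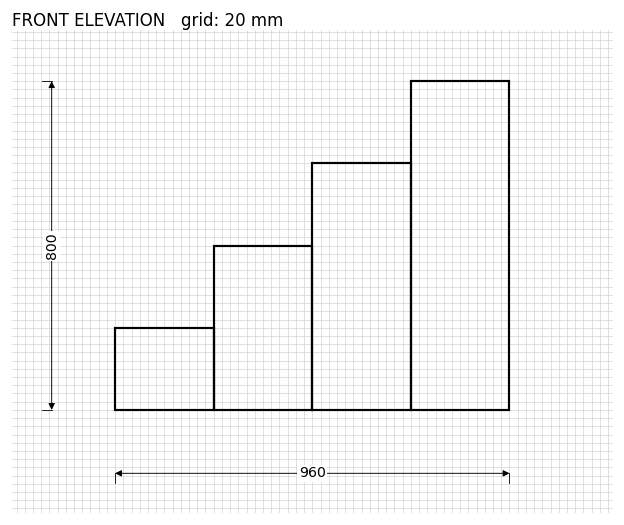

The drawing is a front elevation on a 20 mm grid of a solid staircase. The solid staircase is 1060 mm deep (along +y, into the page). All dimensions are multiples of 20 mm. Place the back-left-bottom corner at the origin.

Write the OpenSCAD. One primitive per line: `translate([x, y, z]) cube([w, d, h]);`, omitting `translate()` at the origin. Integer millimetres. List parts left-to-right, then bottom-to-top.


cube([240, 1060, 200]);
translate([240, 0, 0]) cube([240, 1060, 400]);
translate([480, 0, 0]) cube([240, 1060, 600]);
translate([720, 0, 0]) cube([240, 1060, 800]);


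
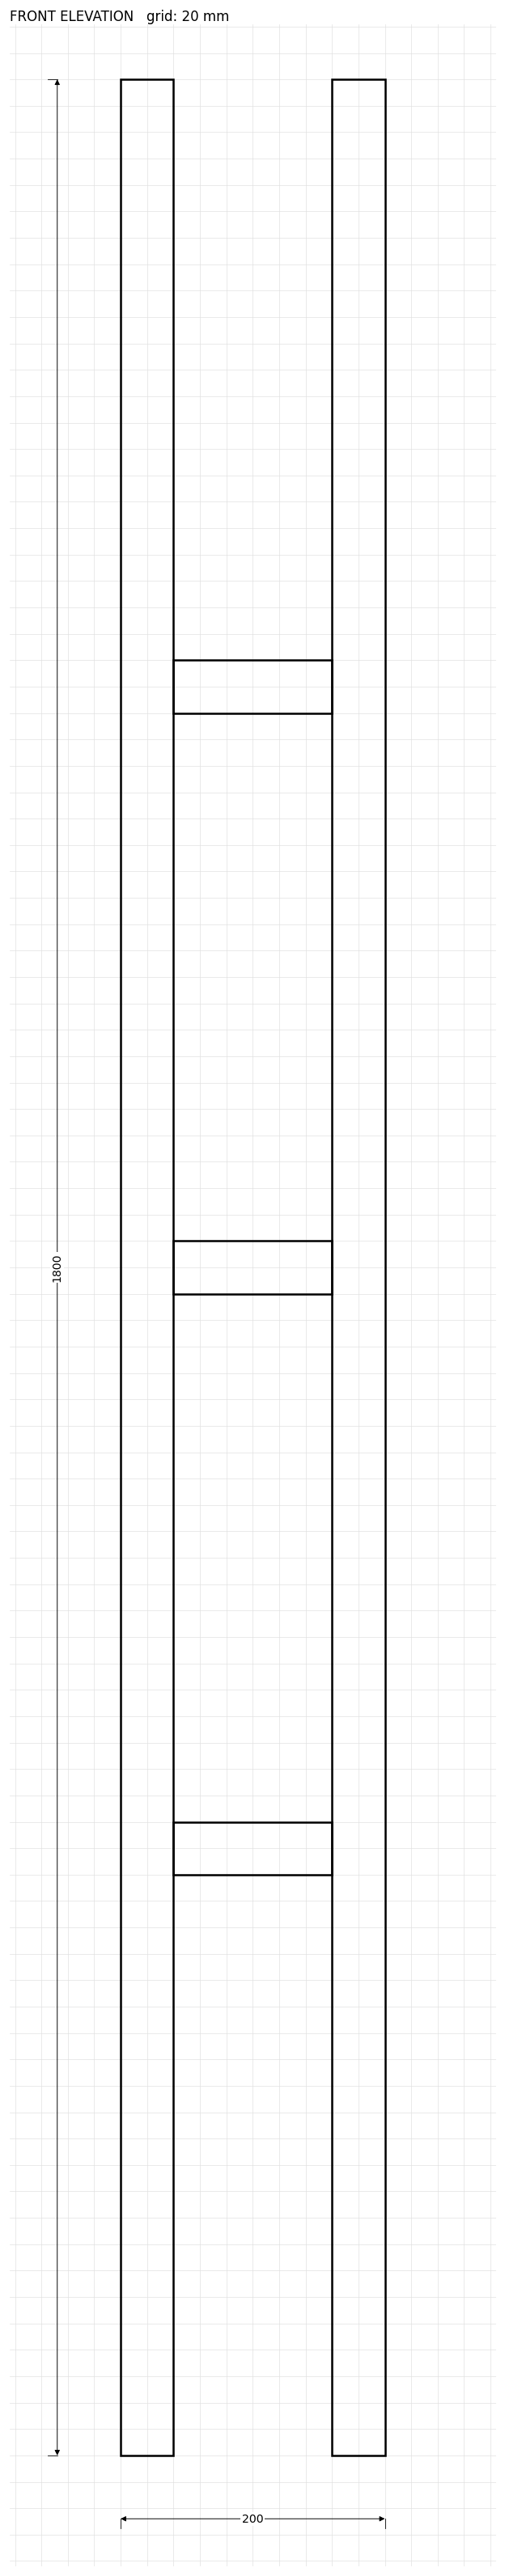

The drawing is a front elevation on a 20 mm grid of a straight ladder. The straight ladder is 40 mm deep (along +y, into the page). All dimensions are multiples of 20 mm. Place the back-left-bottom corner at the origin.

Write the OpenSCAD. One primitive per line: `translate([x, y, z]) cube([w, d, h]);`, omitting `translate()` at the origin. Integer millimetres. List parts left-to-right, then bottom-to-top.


cube([40, 40, 1800]);
translate([40, 0, 440]) cube([120, 40, 40]);
translate([40, 0, 880]) cube([120, 40, 40]);
translate([40, 0, 1320]) cube([120, 40, 40]);
translate([160, 0, 0]) cube([40, 40, 1800]);
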